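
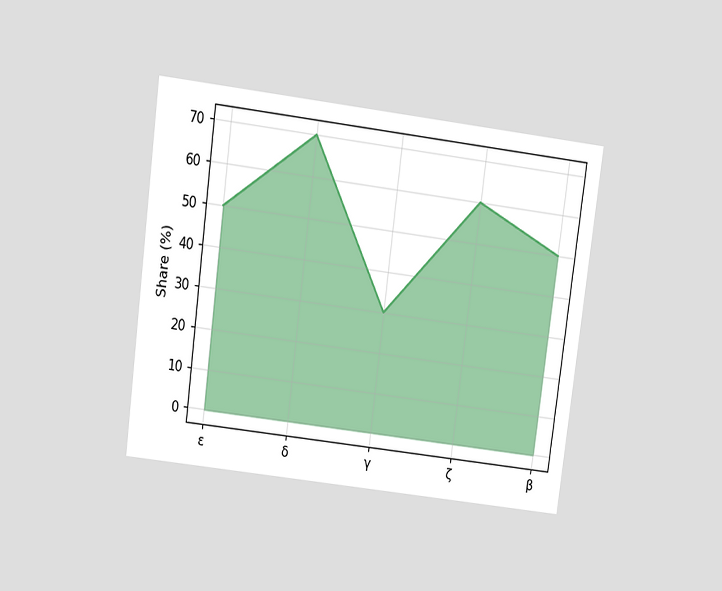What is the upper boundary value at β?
The chart is tilted about 7° clockwise and viewed slightly from above. At β the upper boundary is at 50%.

50%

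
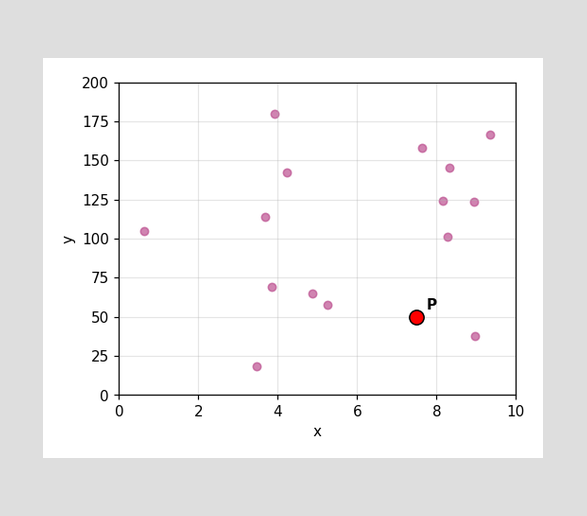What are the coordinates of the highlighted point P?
Following the gridlines from P to each axis, P sits at (7.5, 50).

(7.5, 50)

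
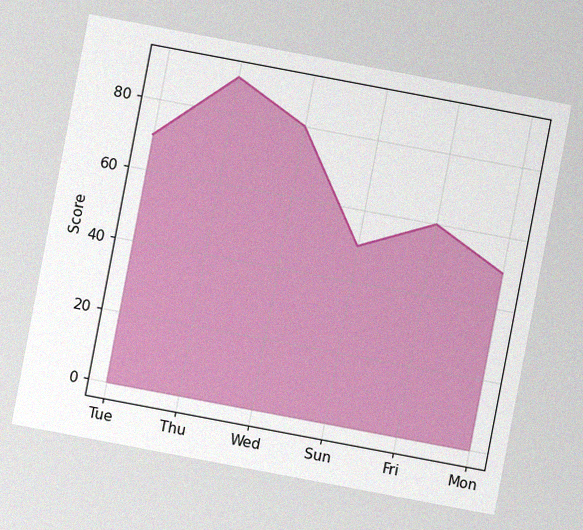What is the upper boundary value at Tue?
70

The chart is tilted about 11° clockwise, with some photo noise. At Tue the upper boundary is at 70.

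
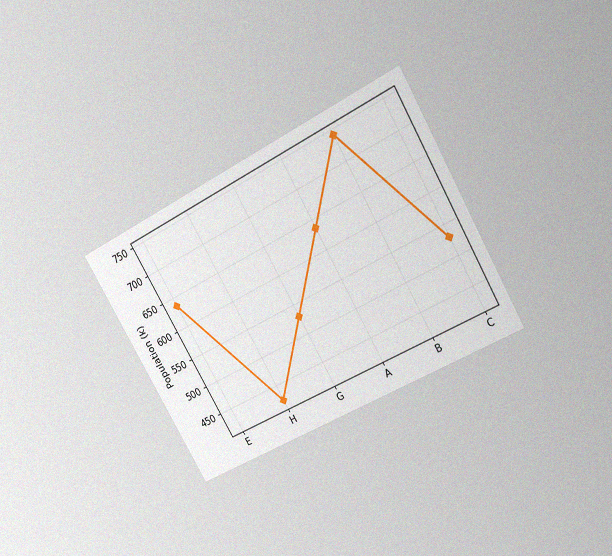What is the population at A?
636k

The chart is tilted about 30° counter-clockwise and viewed slightly from above, with some photo noise. At A, the line is at 636k.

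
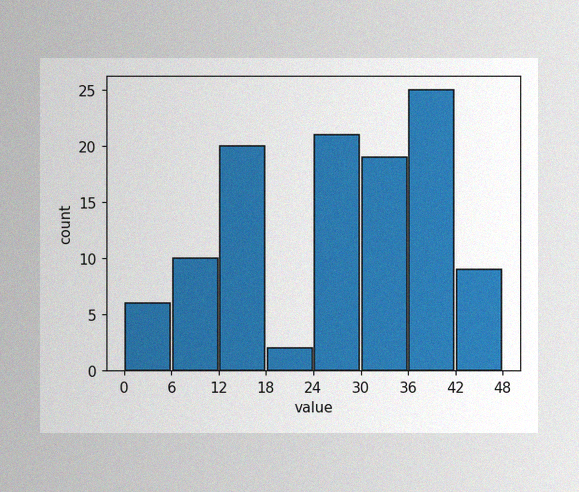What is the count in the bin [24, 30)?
21

The image has some photo noise and uneven lighting. The [24, 30) bin has height 21.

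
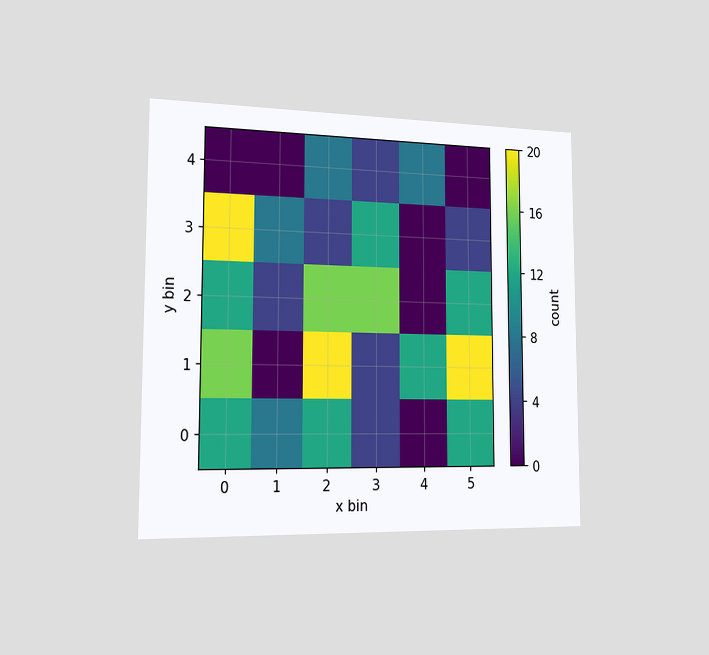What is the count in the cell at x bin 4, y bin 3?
0

The chart is viewed slightly from the left. Matching the cell (4, 3) against the colorbar gives 0.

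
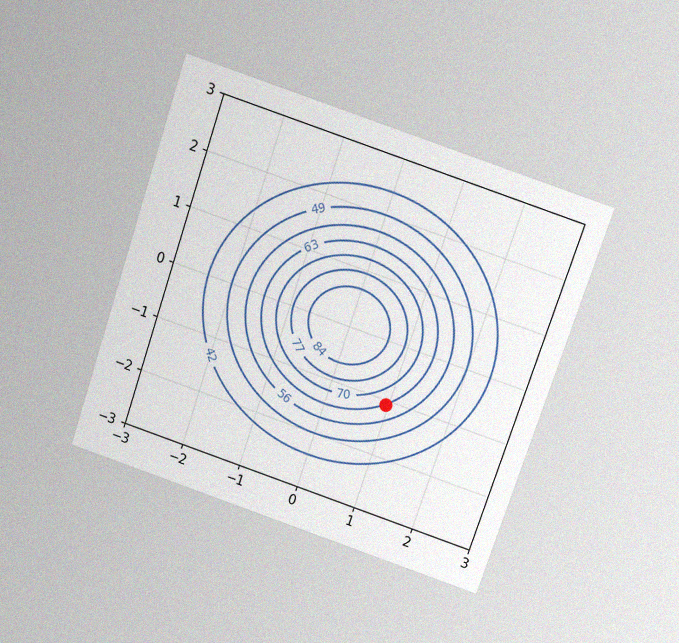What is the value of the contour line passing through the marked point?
63

The chart is tilted about 19° clockwise and viewed slightly from above, with some photo noise. The marked point sits on the contour labelled 63.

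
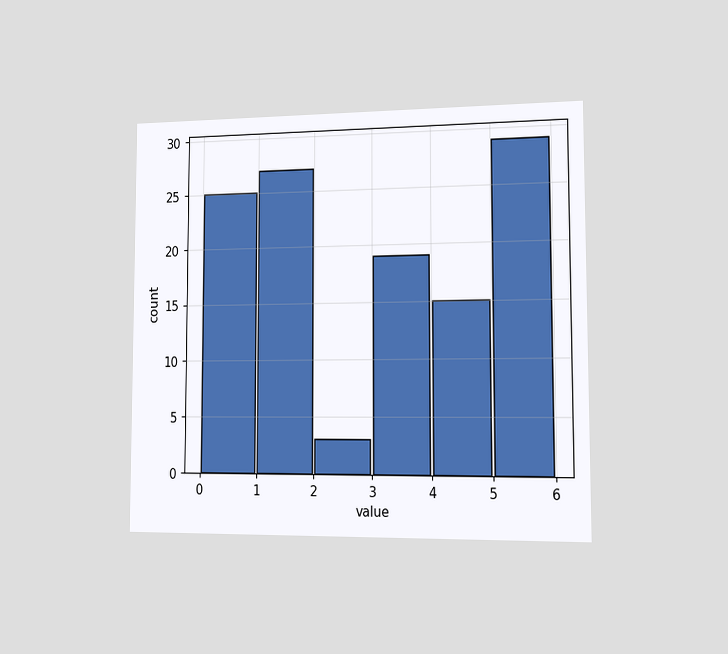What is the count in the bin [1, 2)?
27

The chart is viewed slightly from the right. The [1, 2) bin has height 27.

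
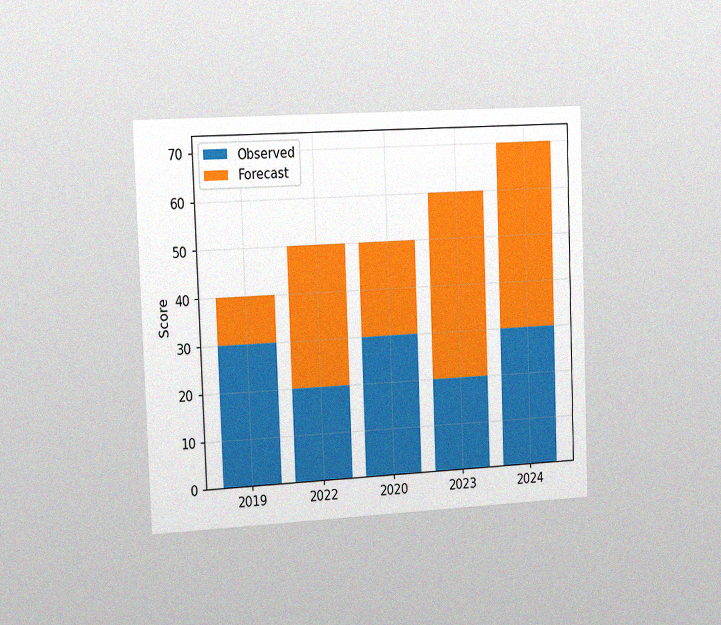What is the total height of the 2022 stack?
50

The chart is tilted about 2° counter-clockwise and viewed slightly from the left, with some photo noise. The 2022 stack's top reaches 50 on the y-axis.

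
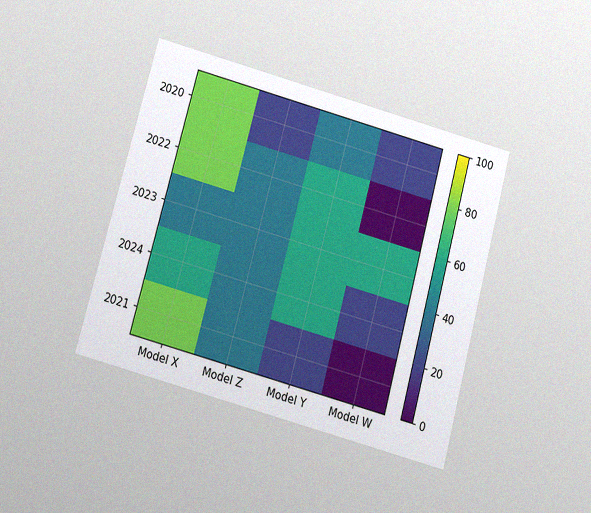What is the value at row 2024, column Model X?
The chart is tilted about 15° clockwise and viewed slightly from below, with some photo noise. Matching cell (2024, Model X) against the colorbar gives 60.

60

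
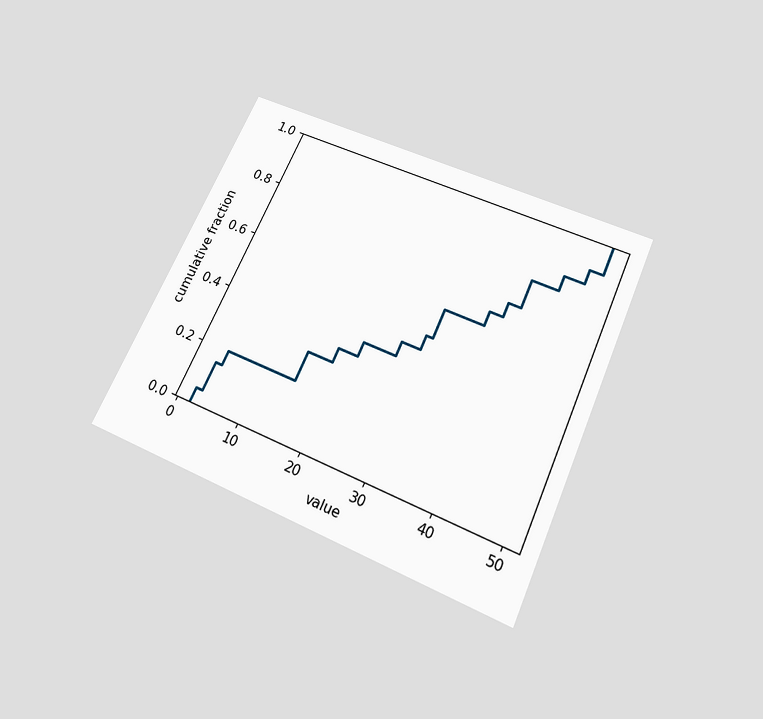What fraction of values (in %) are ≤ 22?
40%

The chart is tilted about 24° clockwise and viewed slightly from below. At x=22 the ECDF step is at 40%.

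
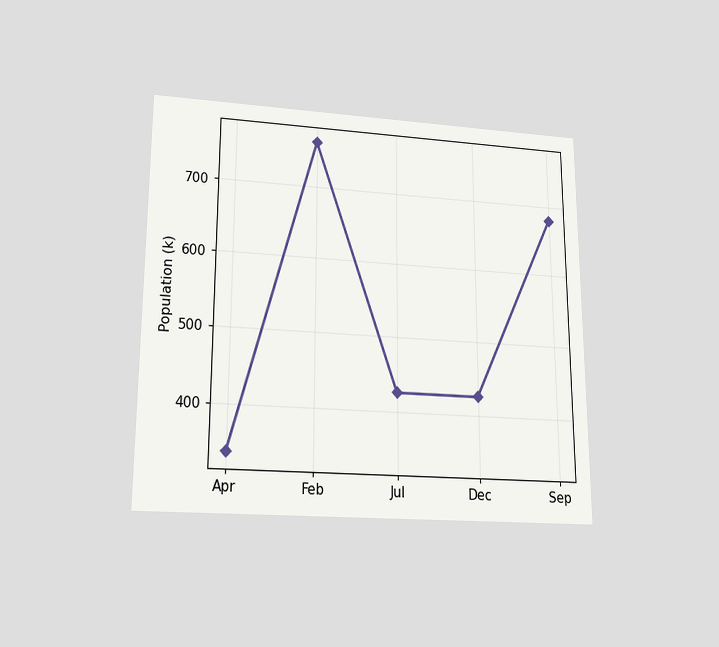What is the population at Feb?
765k

The chart is viewed slightly from below. At Feb, the line is at 765k.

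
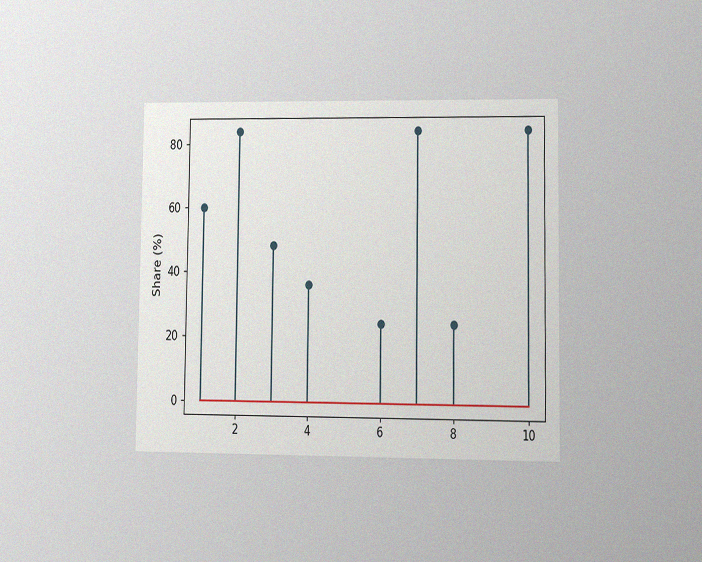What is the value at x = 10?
The chart is viewed at a slight angle, with some photo noise. The stem at x=10 reaches 84%.

84%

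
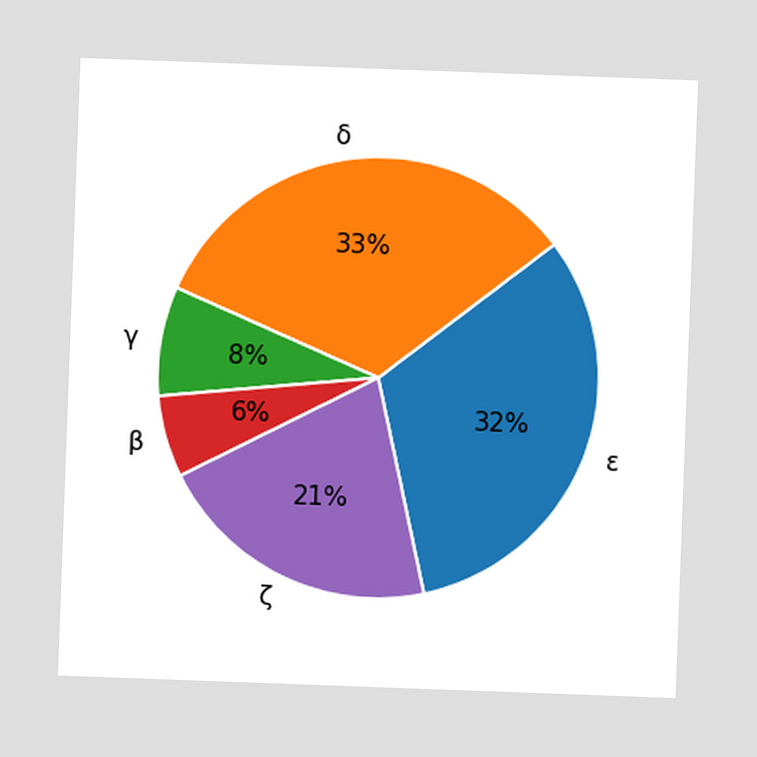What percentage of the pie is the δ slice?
33%

The chart is tilted about 2° clockwise. The δ slice takes up 33% of the pie.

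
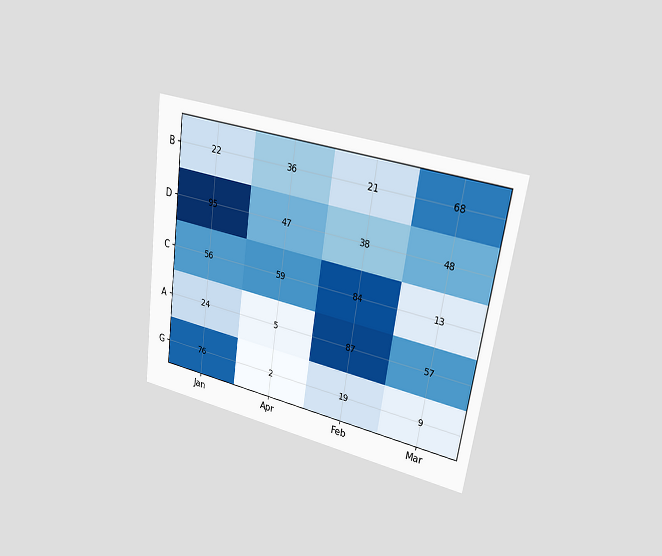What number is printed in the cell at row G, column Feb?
The chart is tilted about 8° clockwise and viewed at a slight angle. The (G, Feb) cell reads 19.

19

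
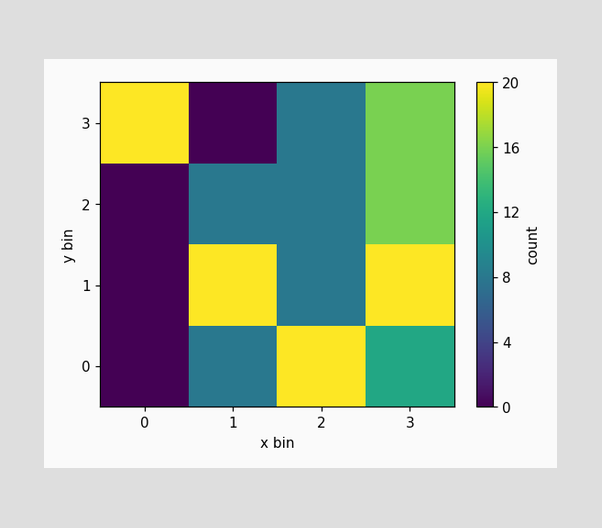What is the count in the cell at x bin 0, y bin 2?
0

Matching the cell (0, 2) against the colorbar gives 0.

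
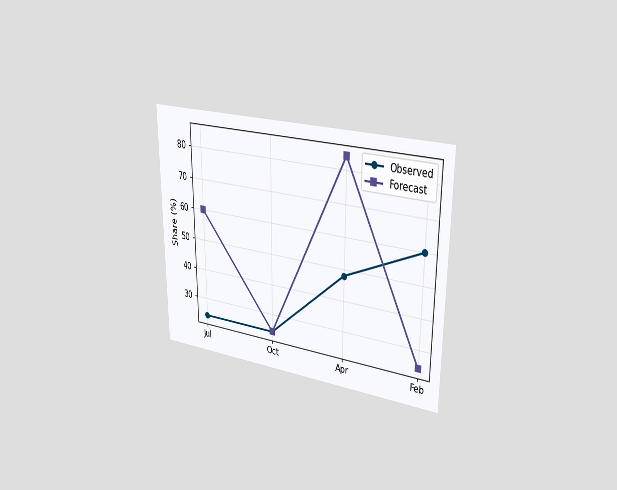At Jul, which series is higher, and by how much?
The chart is viewed slightly from the right. At Jul, Forecast sits above the other line by 36%.

Forecast, by 36%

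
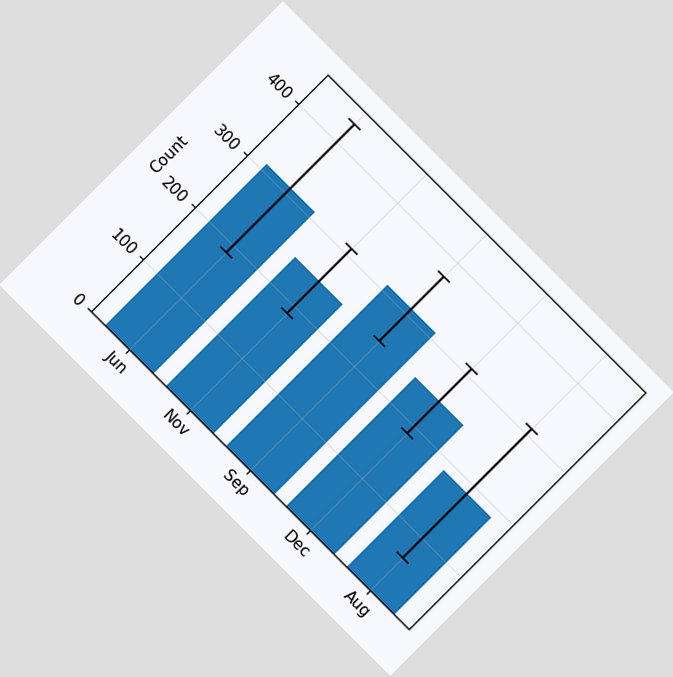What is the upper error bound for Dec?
The chart is tilted about 45° clockwise. The Dec bar's upper whisker reaches 310.

310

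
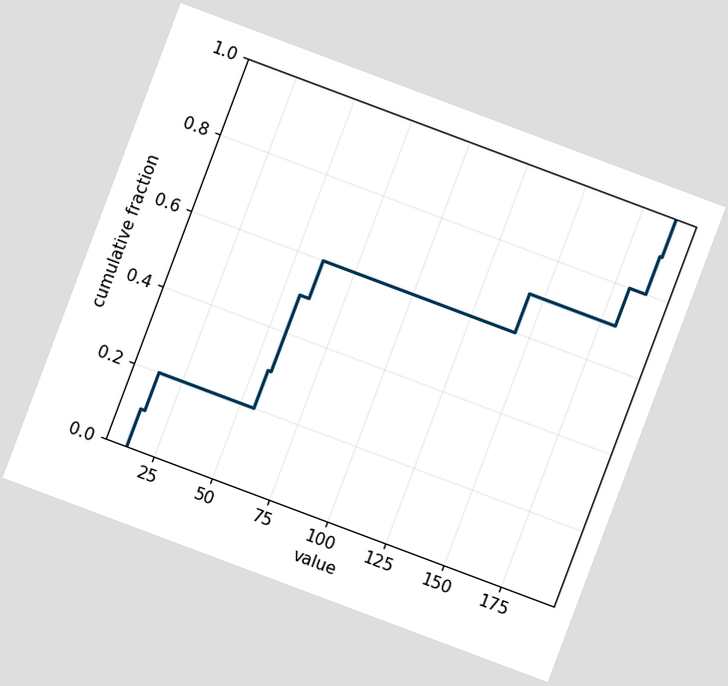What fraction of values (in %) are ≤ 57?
50%

The chart is tilted about 21° clockwise. At x=57 the ECDF step is at 50%.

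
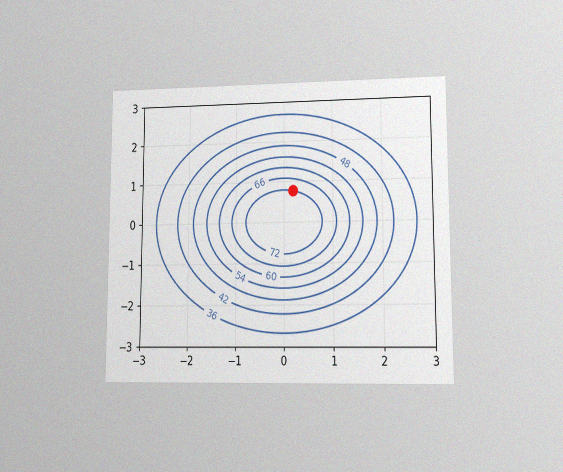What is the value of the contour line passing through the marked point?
72

The chart is viewed at a slight angle, with some photo noise. The marked point sits on the contour labelled 72.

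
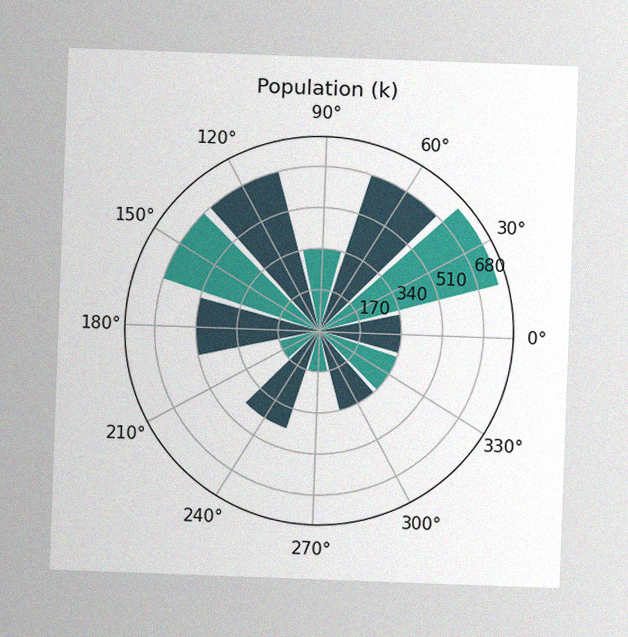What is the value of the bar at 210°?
170k

The chart is tilted about 2° clockwise, with some photo noise. The bar at 210° reaches 170k on the radial axis.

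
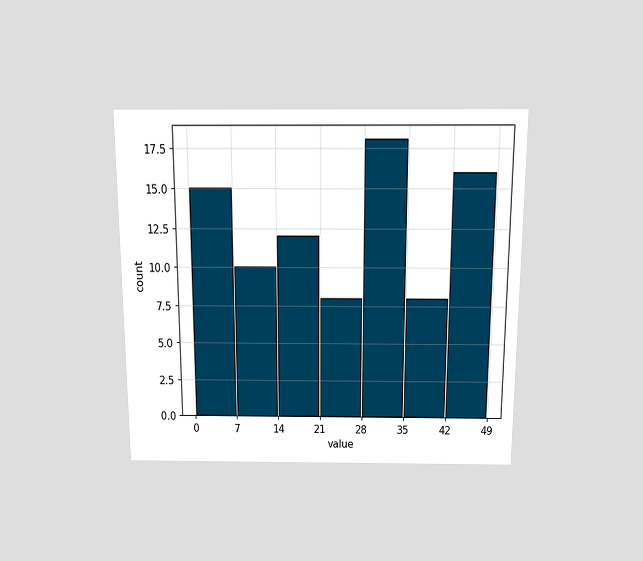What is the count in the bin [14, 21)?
12

The chart is viewed slightly from above. The [14, 21) bin has height 12.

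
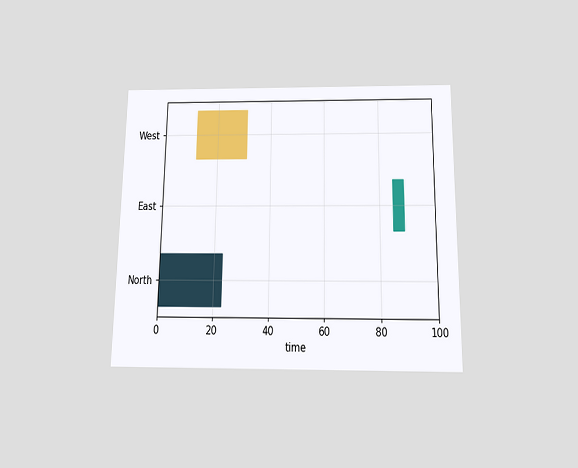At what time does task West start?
12

The chart is viewed slightly from below. The West bar begins at t=12.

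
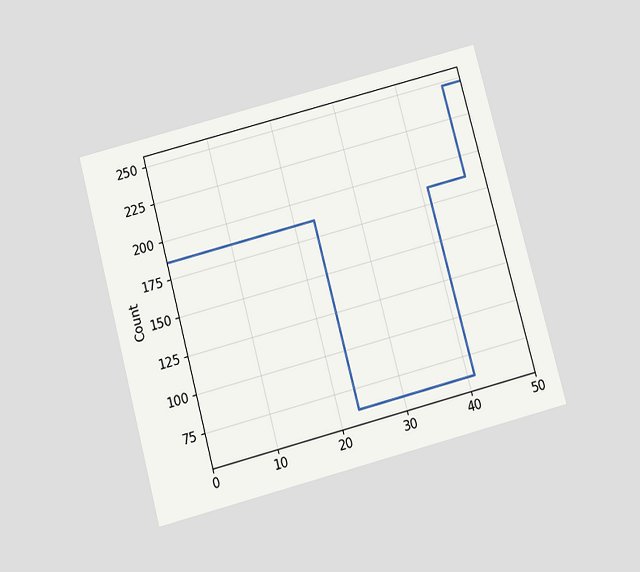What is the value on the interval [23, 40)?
62

The chart is tilted about 15° counter-clockwise and viewed slightly from below. On [23, 40) the step sits at 62.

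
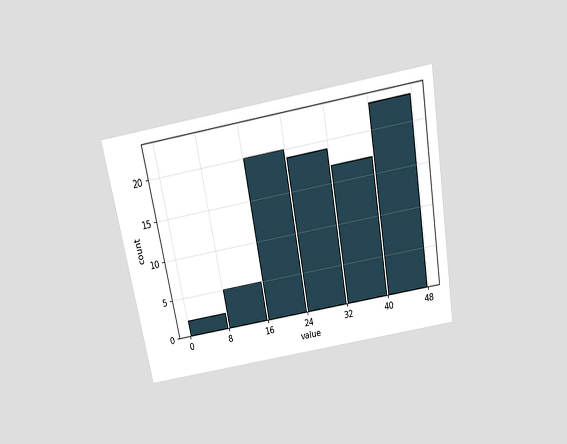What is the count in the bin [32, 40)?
17

The chart is tilted about 10° counter-clockwise and viewed slightly from above. The [32, 40) bin has height 17.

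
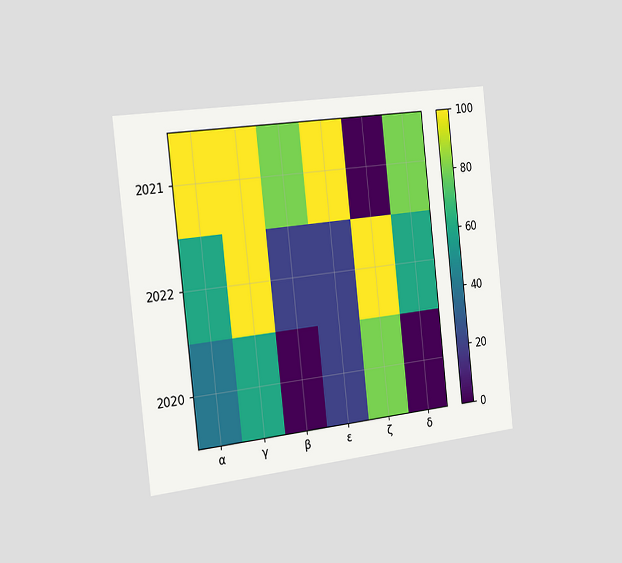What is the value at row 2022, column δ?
60

The chart is tilted about 6° counter-clockwise and viewed slightly from the left. Matching cell (2022, δ) against the colorbar gives 60.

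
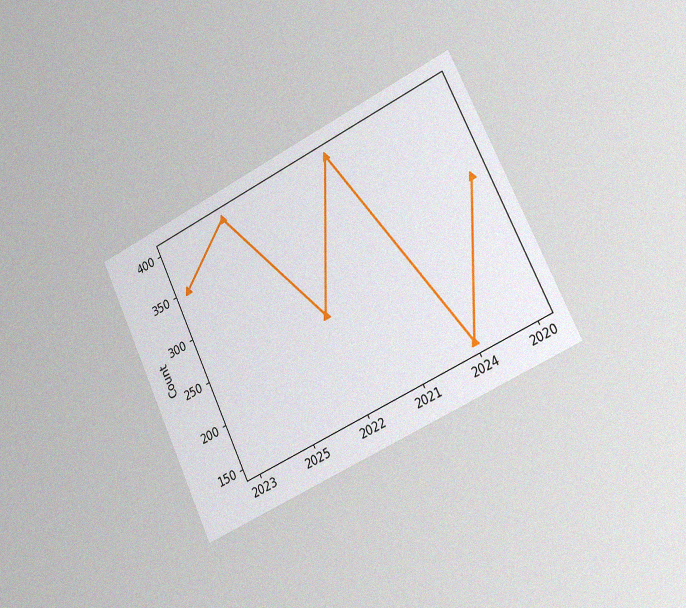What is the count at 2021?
The chart is tilted about 26° counter-clockwise and viewed slightly from the right, with some photo noise. At 2021, the line is at 400.

400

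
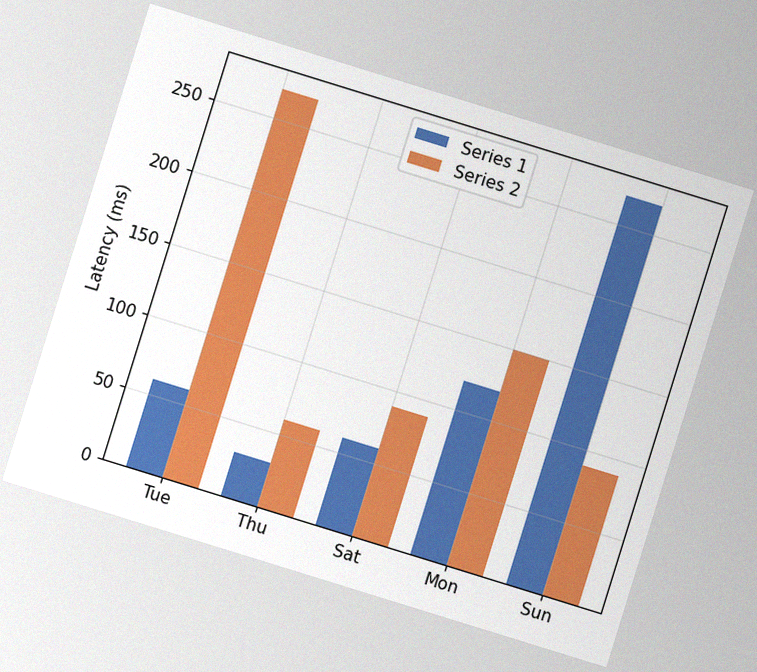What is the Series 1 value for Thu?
30ms

The chart is tilted about 17° clockwise, with some photo noise. The Series 1 bar at Thu reaches 30ms on the y-axis.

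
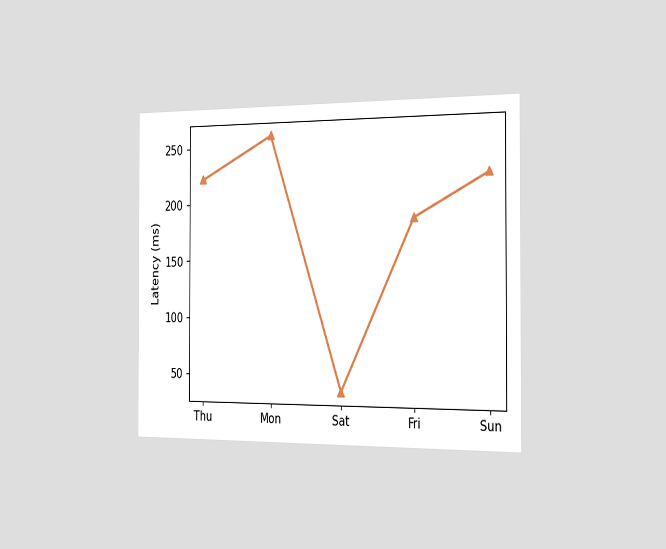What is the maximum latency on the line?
259ms

The chart is viewed slightly from the right. The highest point is at Mon, and reading across to the y-axis gives 259ms.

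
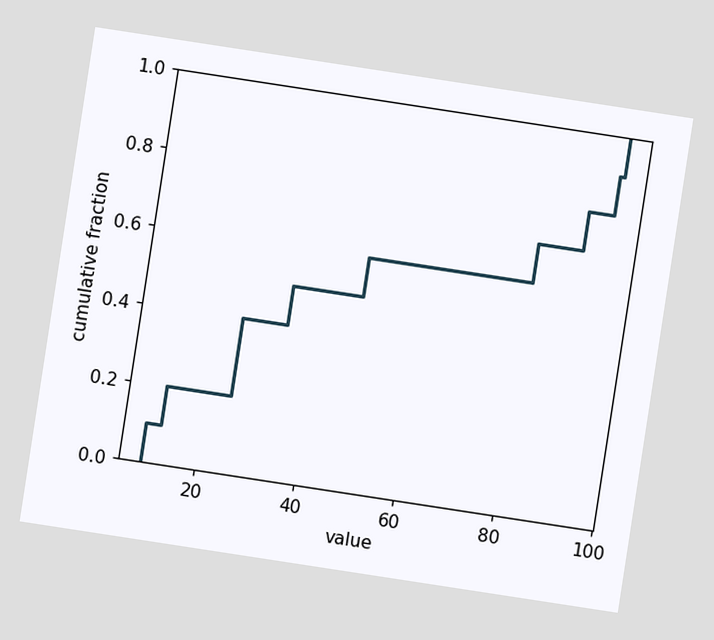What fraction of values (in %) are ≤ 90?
80%

The chart is tilted about 9° clockwise. At x=90 the ECDF step is at 80%.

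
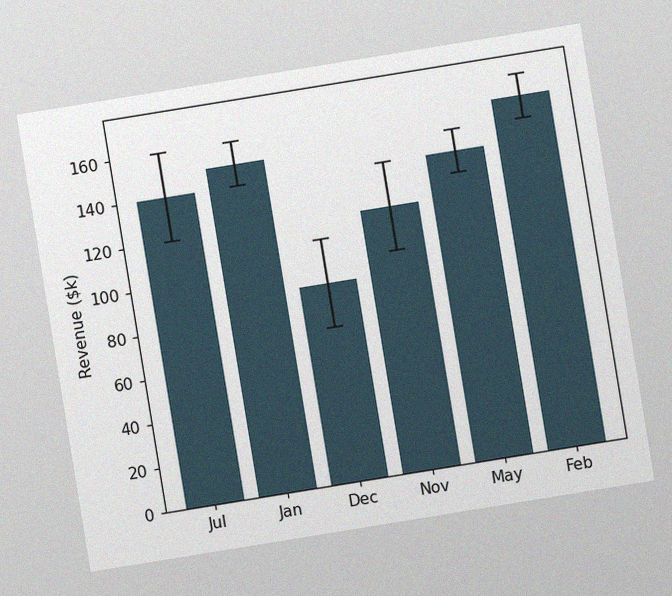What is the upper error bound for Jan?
$160k

The chart is tilted about 9° counter-clockwise, with some photo noise. The Jan bar's upper whisker reaches $160k.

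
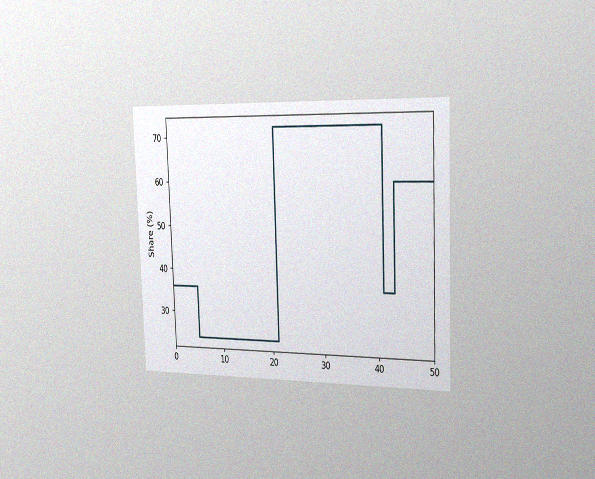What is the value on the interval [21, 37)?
The chart is tilted about 2° counter-clockwise and viewed slightly from the right, with some photo noise. On [21, 37) the step sits at 72%.

72%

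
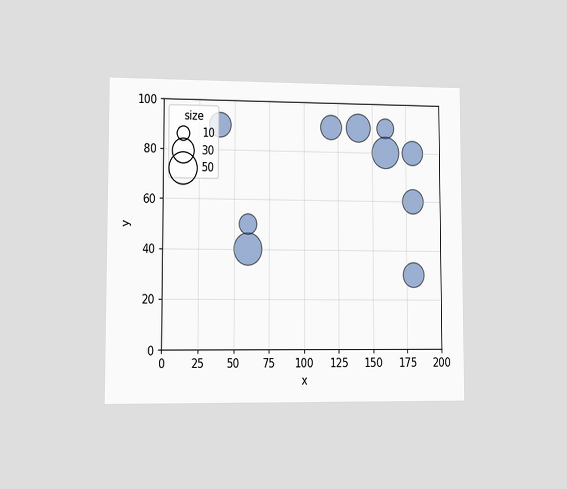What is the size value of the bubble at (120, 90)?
The chart is viewed at a slight angle. Matching the bubble at (120, 90) against the size legend gives 30.

30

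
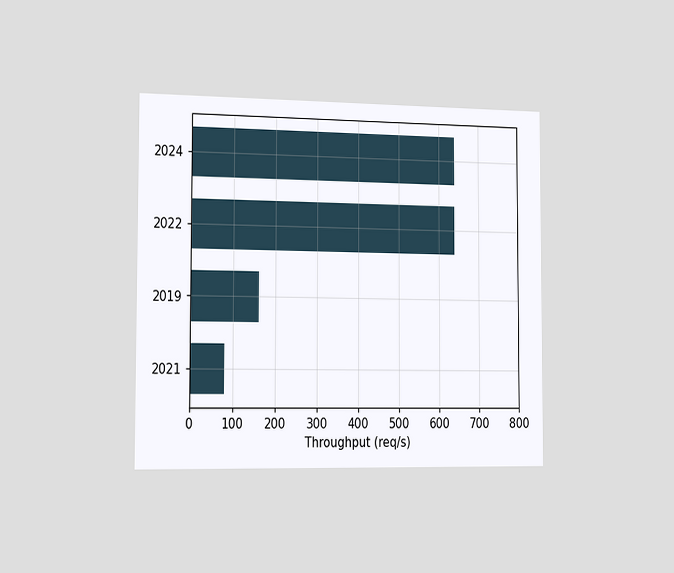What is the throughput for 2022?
640req/s

The chart is viewed slightly from the left. Reading along the chart's x-axis, the 2022 bar reaches 640req/s.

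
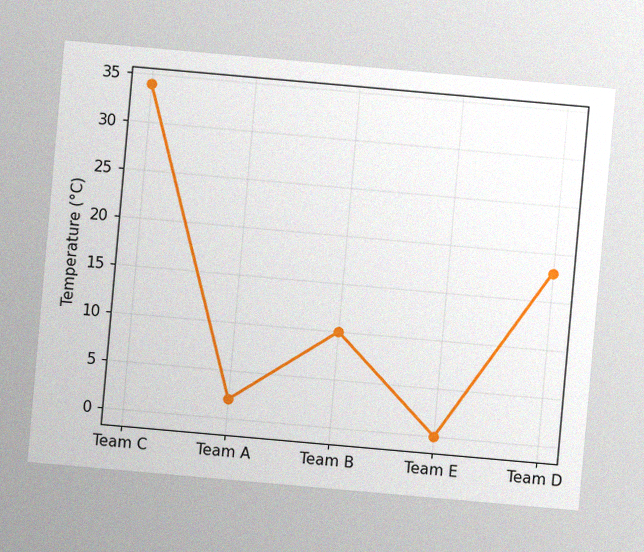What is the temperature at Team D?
The chart is tilted about 5° clockwise, with some photo noise. At Team D, the line is at 18°C.

18°C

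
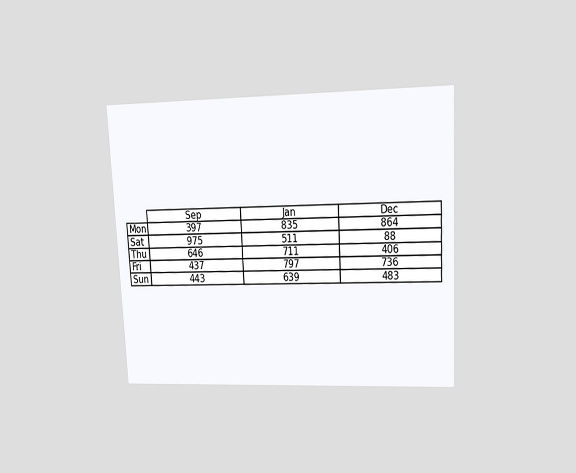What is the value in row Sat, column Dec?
The chart is tilted about 3° counter-clockwise and viewed at a slight angle. The (Sat, Dec) cell reads 88.

88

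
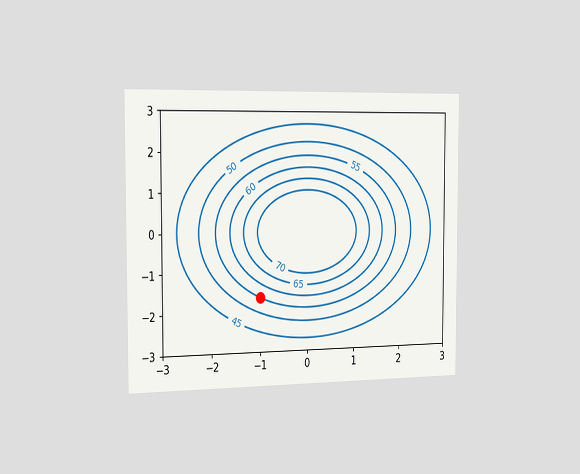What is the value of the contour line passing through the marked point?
The chart is viewed slightly from the left. The marked point sits on the contour labelled 55.

55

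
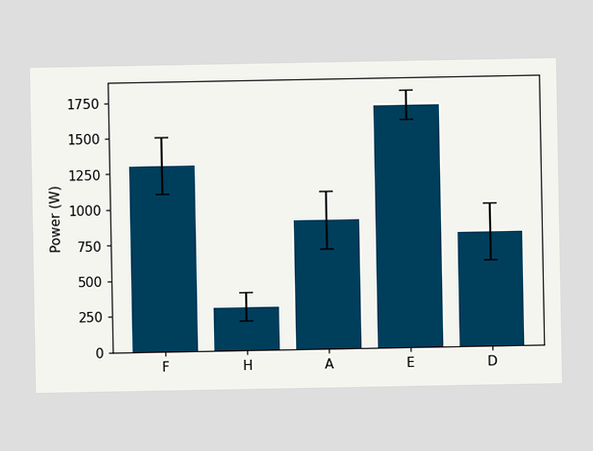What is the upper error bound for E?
The E bar's upper whisker reaches 1800W.

1800W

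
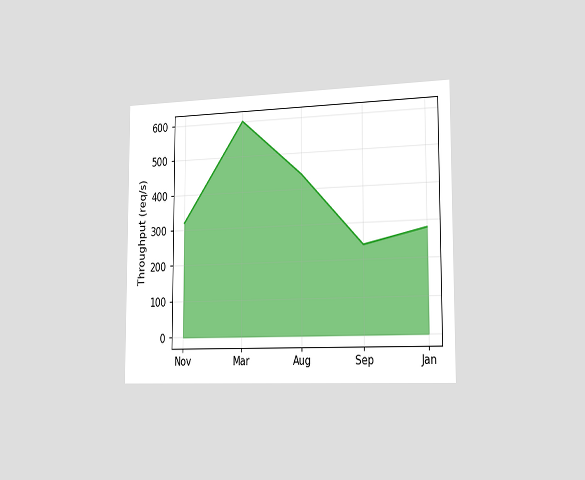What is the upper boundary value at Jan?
280req/s

The chart is viewed slightly from the right. At Jan the upper boundary is at 280req/s.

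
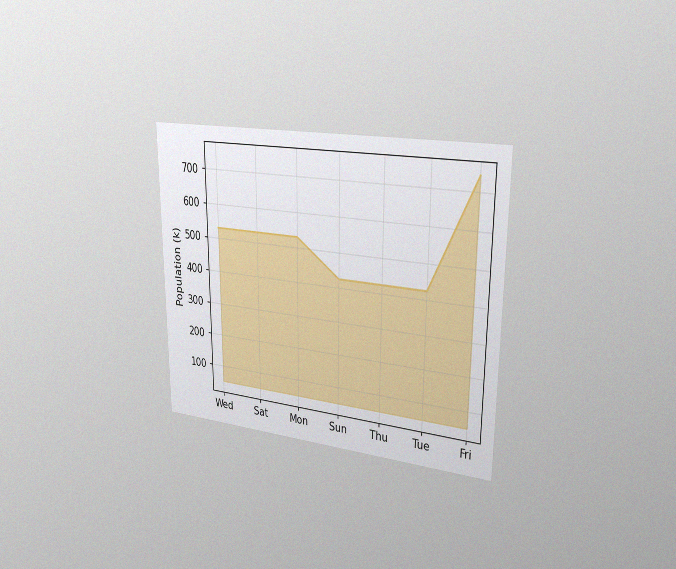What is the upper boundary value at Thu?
The chart is viewed slightly from the right, with some photo noise. At Thu the upper boundary is at 424k.

424k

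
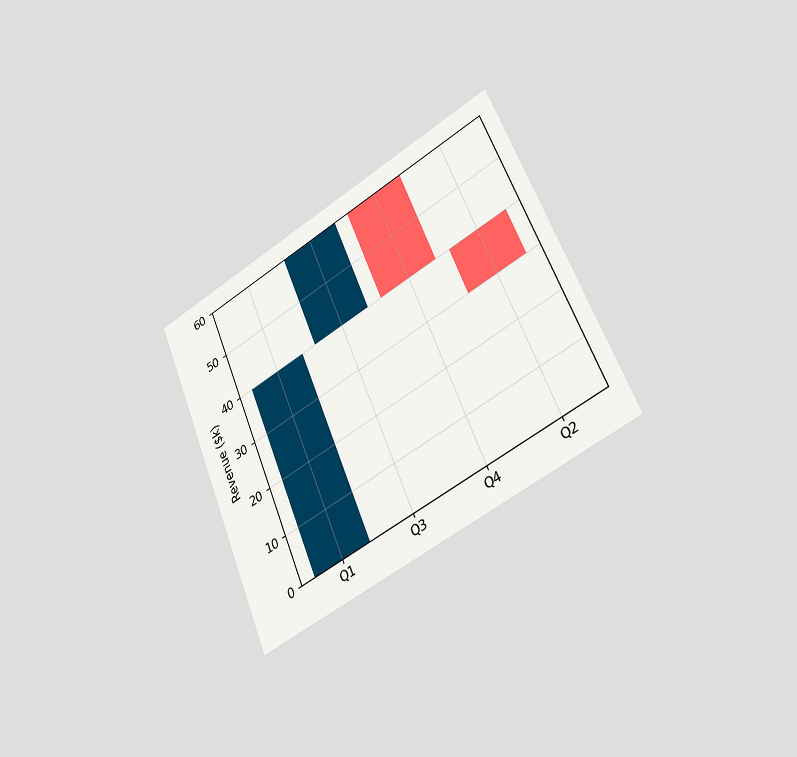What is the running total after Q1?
The chart is tilted about 23° counter-clockwise and viewed slightly from the right. After Q1 the running total reaches $40k.

$40k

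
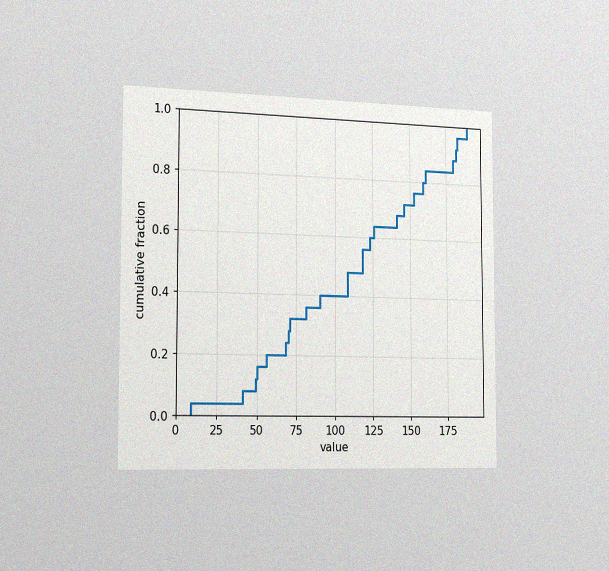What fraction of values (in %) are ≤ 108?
The chart is viewed slightly from the left, with some photo noise. At x=108 the ECDF step is at 48%.

48%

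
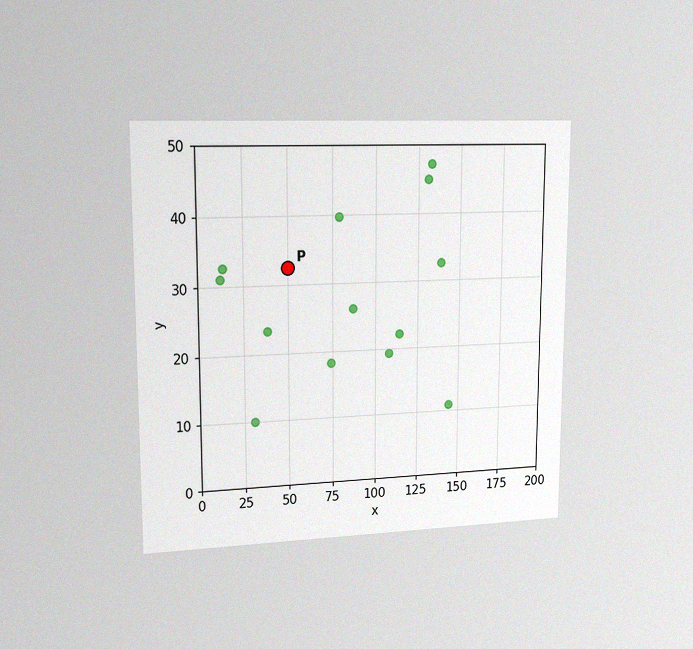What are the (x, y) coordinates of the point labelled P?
(50, 32.5)

The chart is viewed slightly from the left, with some photo noise. Following the gridlines from P to each axis, P sits at (50, 32.5).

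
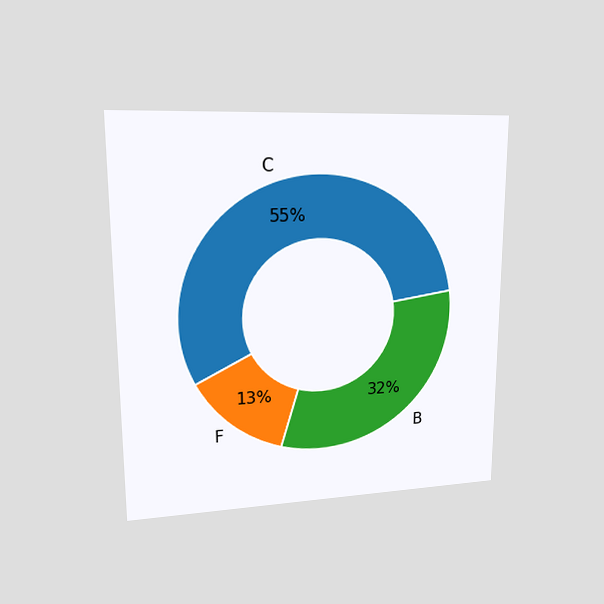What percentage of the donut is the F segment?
13%

The chart is viewed at a slight angle. The F segment takes up 13% of the ring.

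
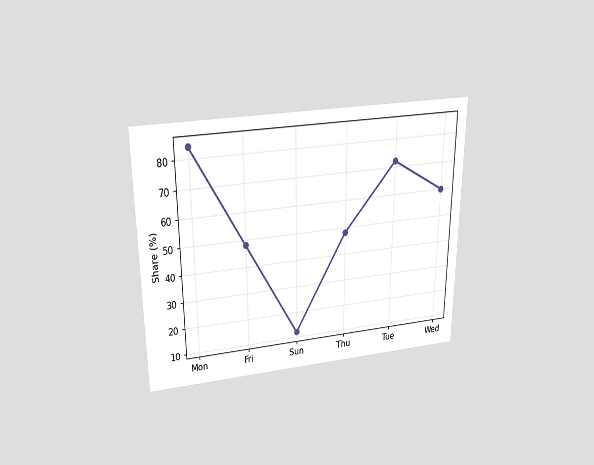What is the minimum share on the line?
12%

The chart is viewed slightly from above. The lowest point is at Sun, and reading across to the y-axis gives 12%.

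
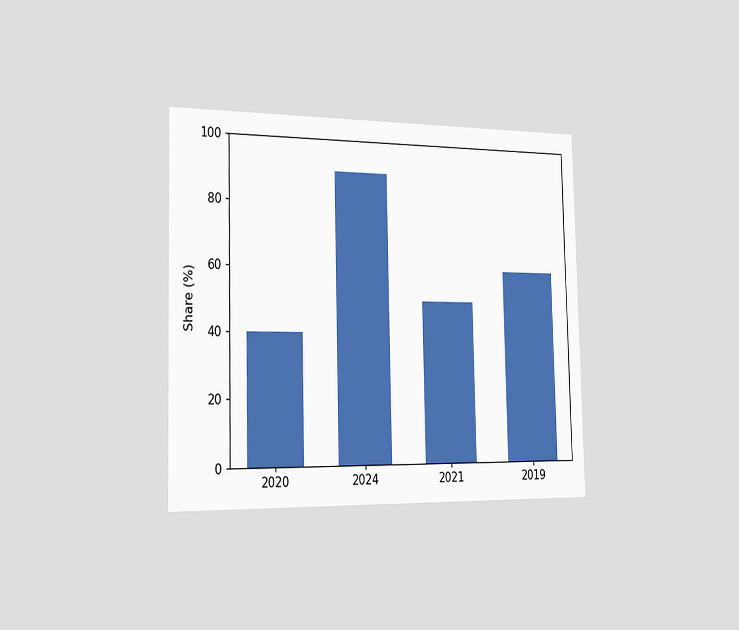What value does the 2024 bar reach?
90%

The chart is viewed slightly from the left. Reading along the chart's y-axis, the 2024 bar reaches 90%.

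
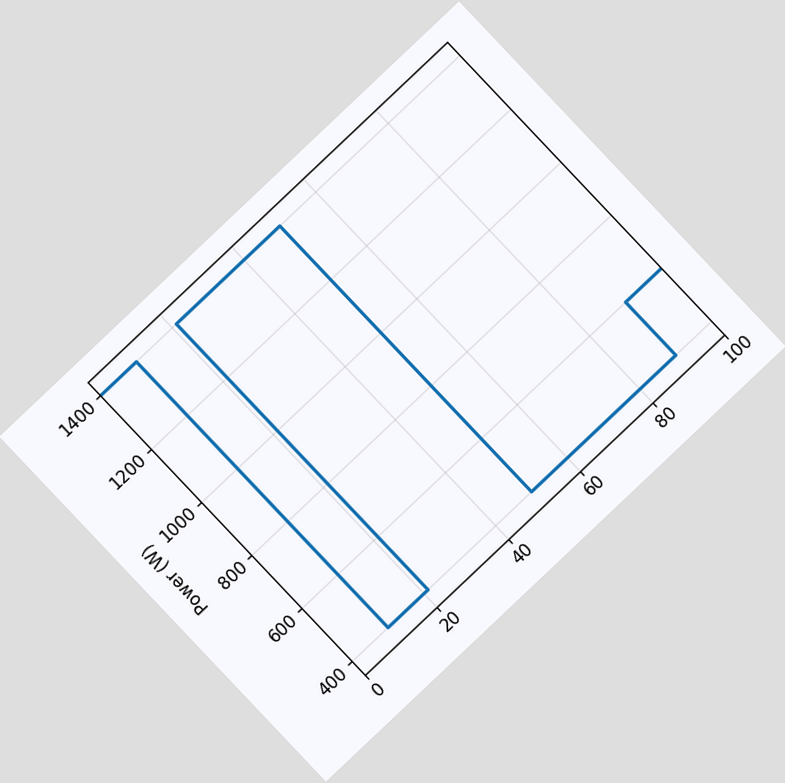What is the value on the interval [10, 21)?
400W

The chart is tilted about 43° counter-clockwise. On [10, 21) the step sits at 400W.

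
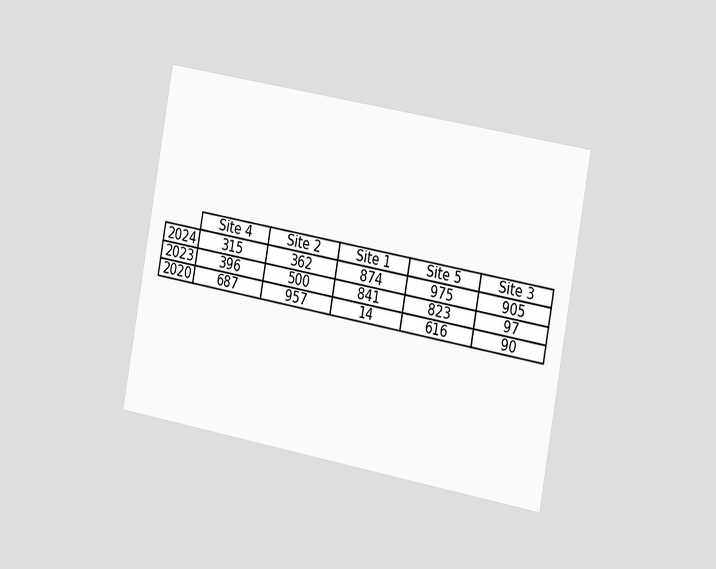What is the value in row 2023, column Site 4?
The chart is tilted about 10° clockwise and viewed slightly from the right. The (2023, Site 4) cell reads 396.

396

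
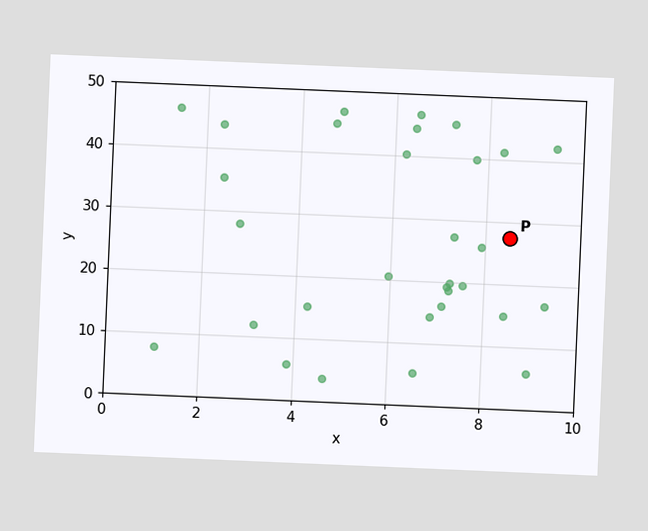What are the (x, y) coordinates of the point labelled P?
The chart is tilted about 2° clockwise. Following the gridlines from P to each axis, P sits at (8.5, 27.5).

(8.5, 27.5)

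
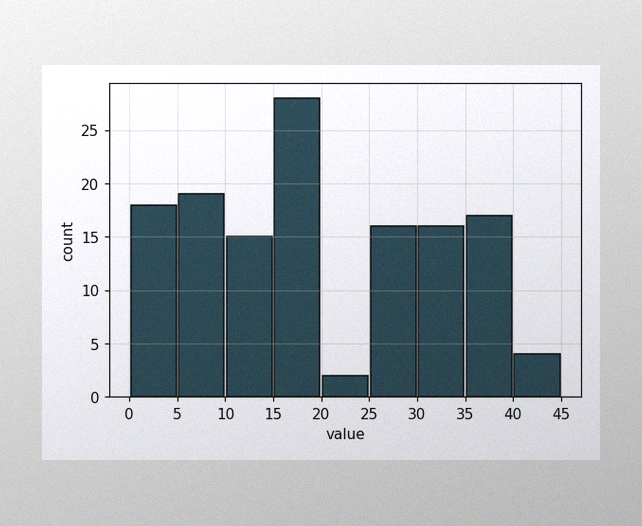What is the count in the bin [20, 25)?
2

The image has some photo noise and uneven lighting. The [20, 25) bin has height 2.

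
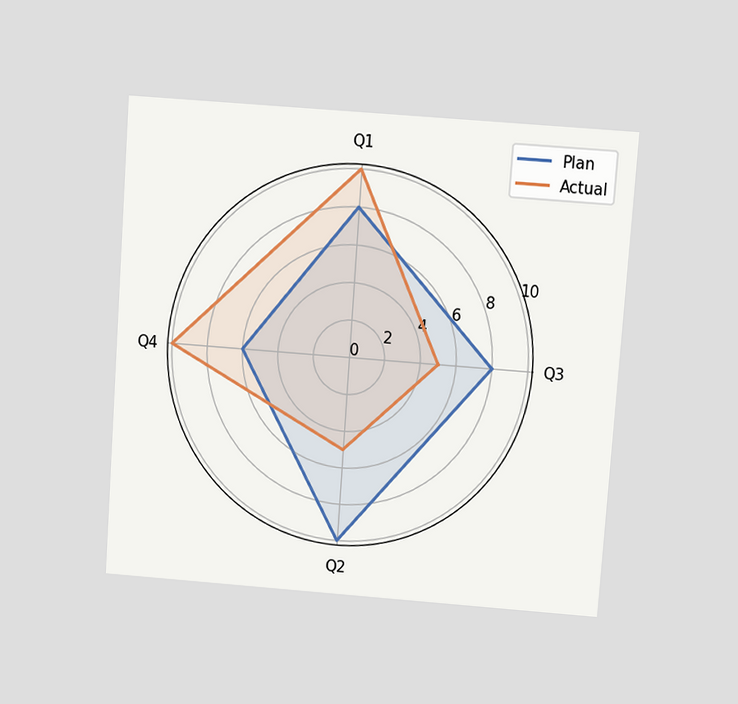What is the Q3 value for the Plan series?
8

The chart is tilted about 4° clockwise and viewed slightly from above. On the Q3 axis, Plan reaches 8.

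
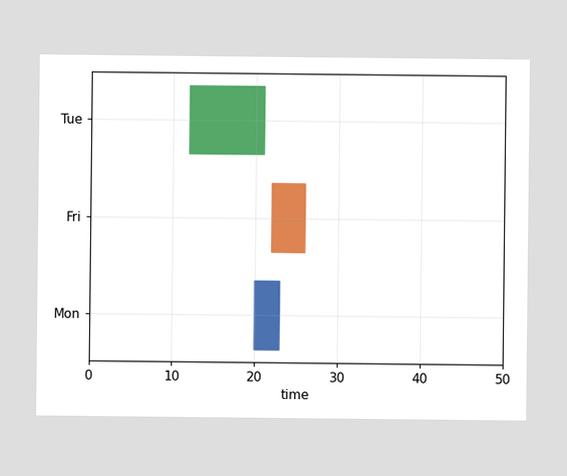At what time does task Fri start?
The Fri bar begins at t=22.

22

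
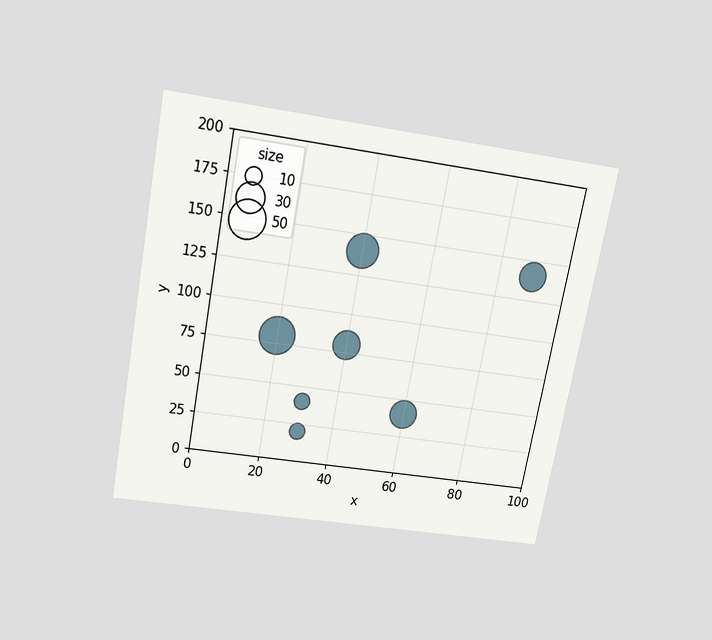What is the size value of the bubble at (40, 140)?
40

The chart is tilted about 11° clockwise and viewed slightly from above. Matching the bubble at (40, 140) against the size legend gives 40.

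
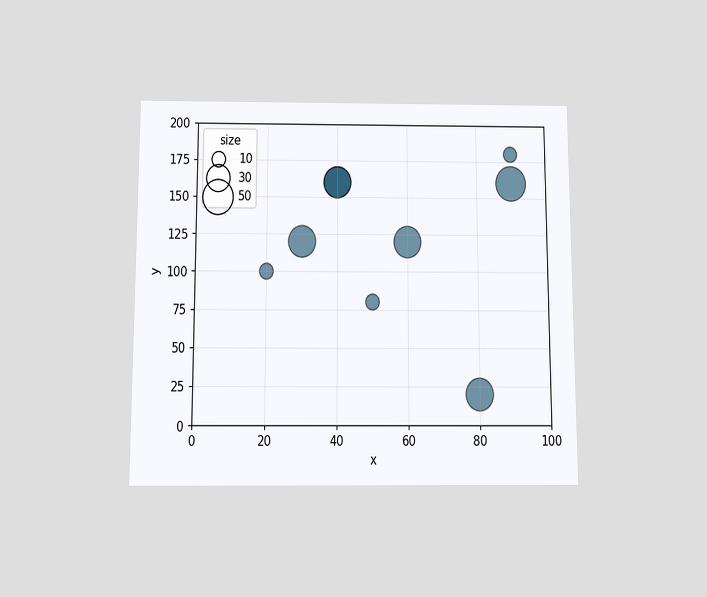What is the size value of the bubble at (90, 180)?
10

The chart is viewed slightly from below. Matching the bubble at (90, 180) against the size legend gives 10.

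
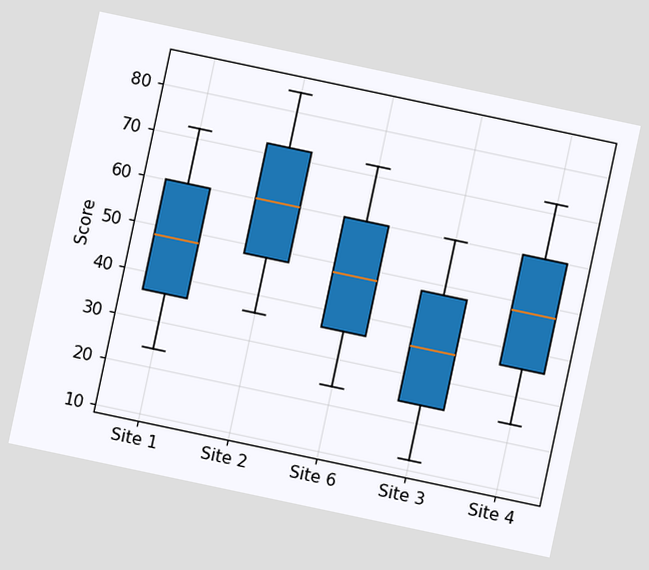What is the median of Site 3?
The chart is tilted about 12° clockwise. The median line in the Site 3 box sits at 36.

36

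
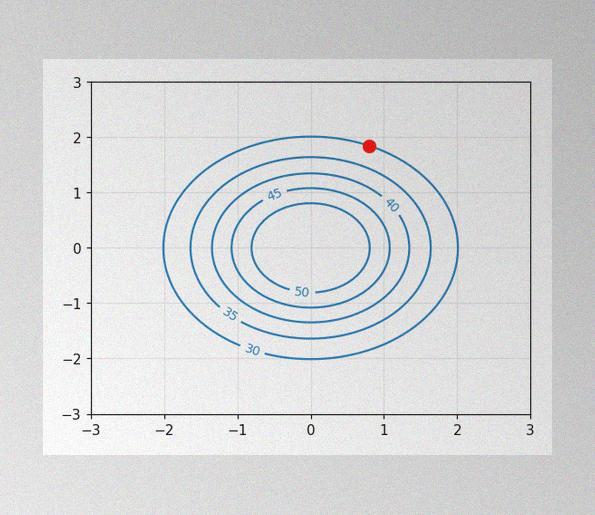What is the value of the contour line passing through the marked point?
The image has some photo noise and uneven lighting. The marked point sits on the contour labelled 30.

30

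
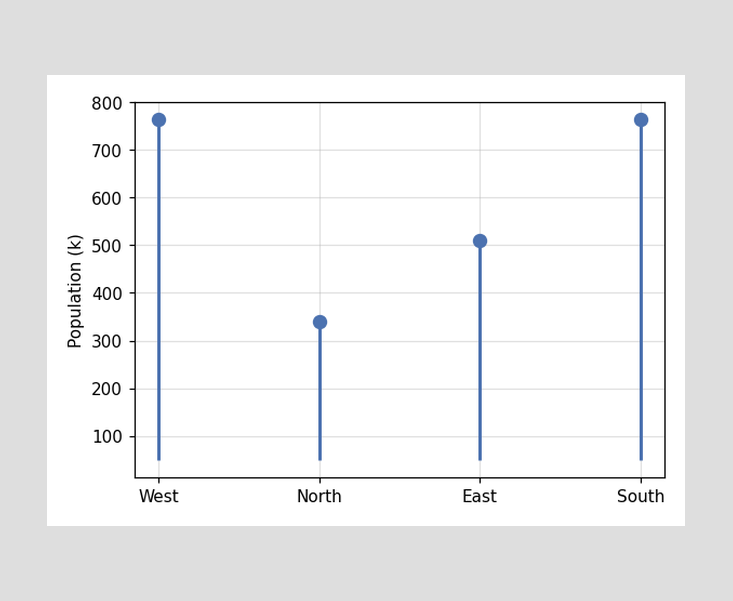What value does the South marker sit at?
765k

The South marker sits at 765k.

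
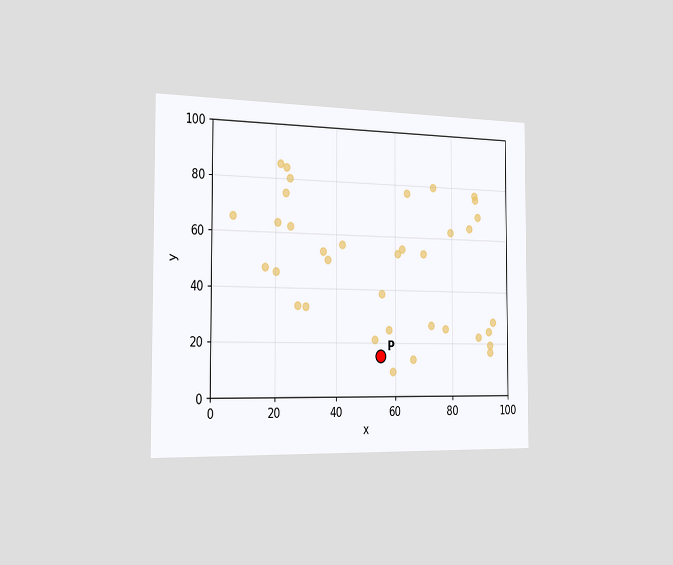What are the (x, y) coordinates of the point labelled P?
The chart is viewed slightly from the left. Following the gridlines from P to each axis, P sits at (55, 15).

(55, 15)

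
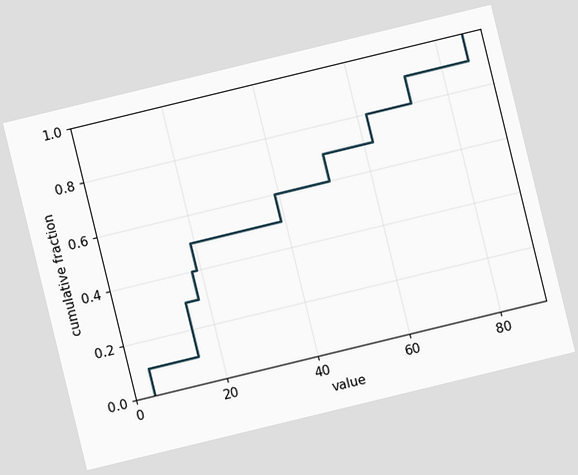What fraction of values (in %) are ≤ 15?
The chart is tilted about 14° counter-clockwise. At x=15 the ECDF step is at 30%.

30%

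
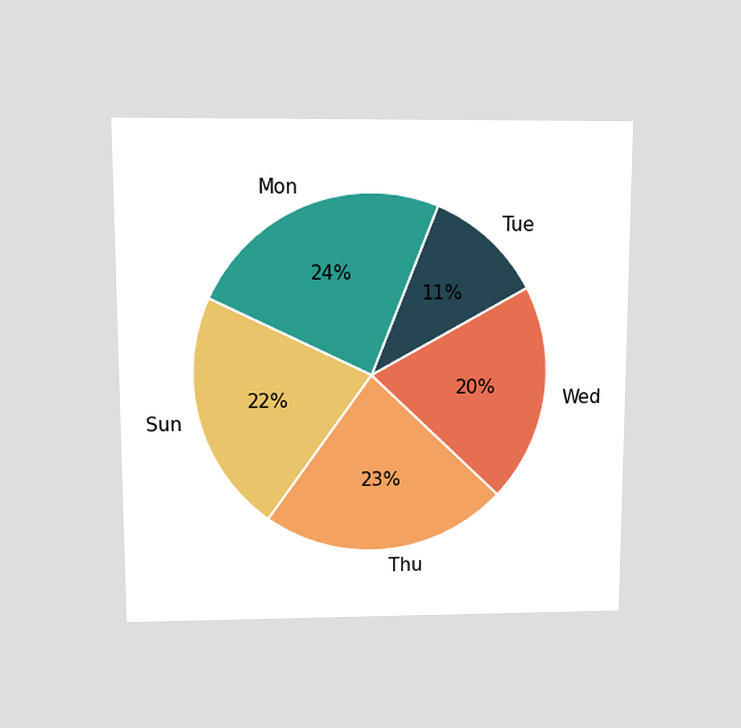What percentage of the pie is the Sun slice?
22%

The chart is viewed slightly from above. The Sun slice takes up 22% of the pie.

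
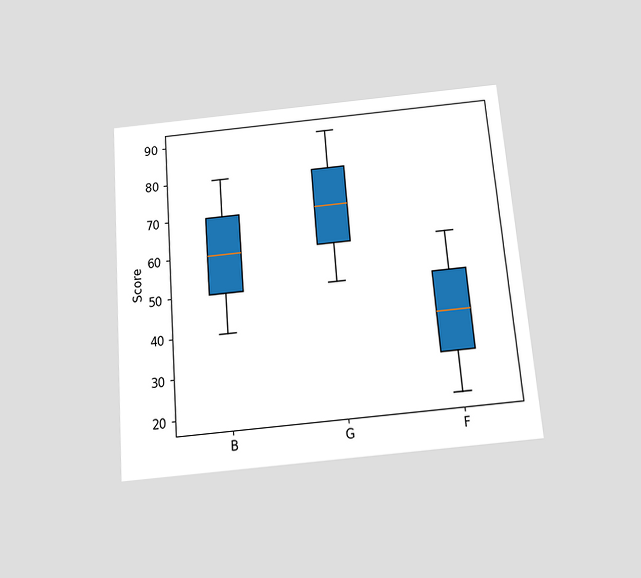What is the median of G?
The chart is tilted about 5° counter-clockwise and viewed slightly from below. The median line in the G box sits at 70.

70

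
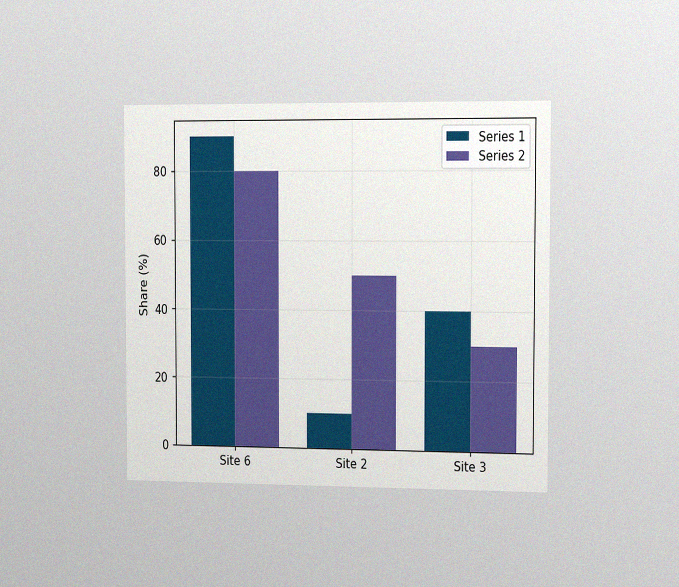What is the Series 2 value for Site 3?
The chart is viewed slightly from the right, with some photo noise. The Series 2 bar at Site 3 reaches 30% on the y-axis.

30%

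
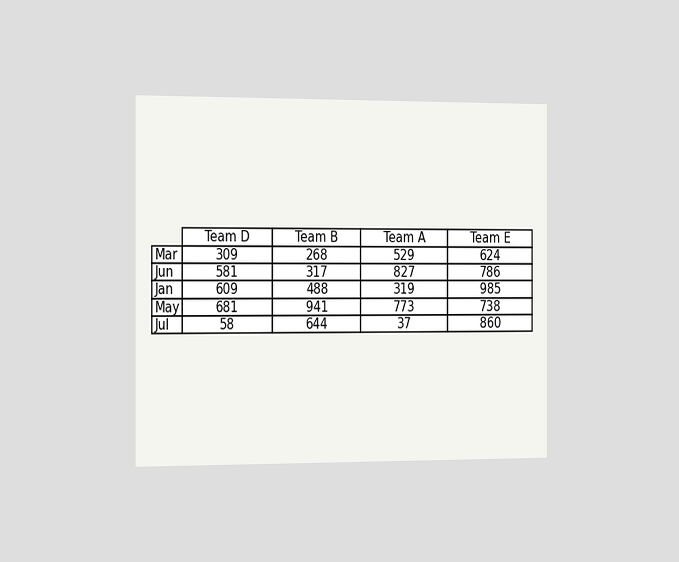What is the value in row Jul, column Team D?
58

The chart is viewed slightly from the left. The (Jul, Team D) cell reads 58.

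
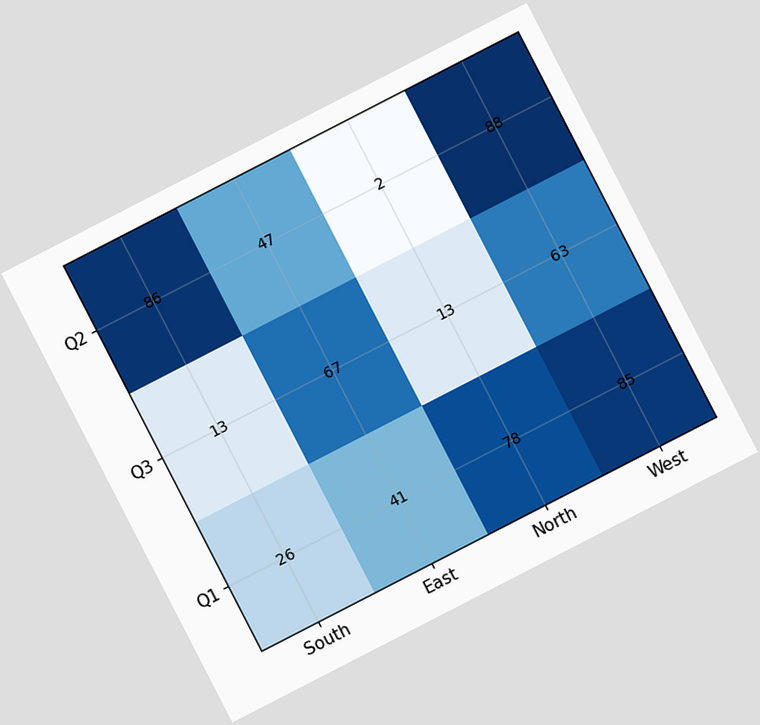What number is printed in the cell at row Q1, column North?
The chart is tilted about 27° counter-clockwise. The (Q1, North) cell reads 78.

78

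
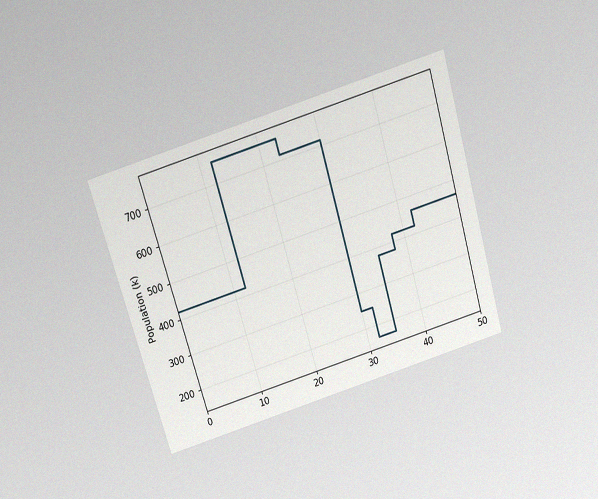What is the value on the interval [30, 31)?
252k

The chart is tilted about 16° counter-clockwise and viewed slightly from above, with some photo noise. On [30, 31) the step sits at 252k.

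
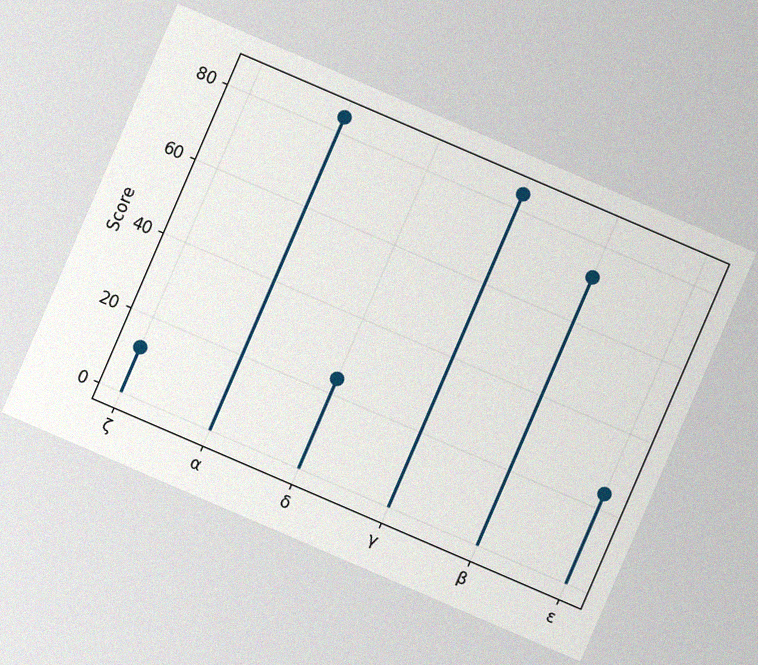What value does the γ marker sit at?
84

The chart is tilted about 23° clockwise, with some photo noise. The γ marker sits at 84.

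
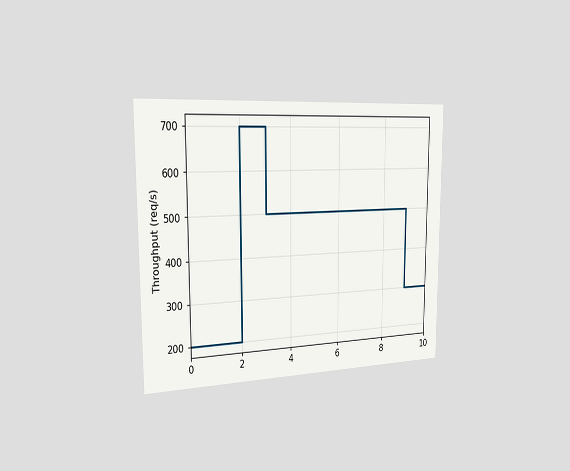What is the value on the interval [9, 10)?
300req/s

The chart is viewed slightly from the left. On [9, 10) the step sits at 300req/s.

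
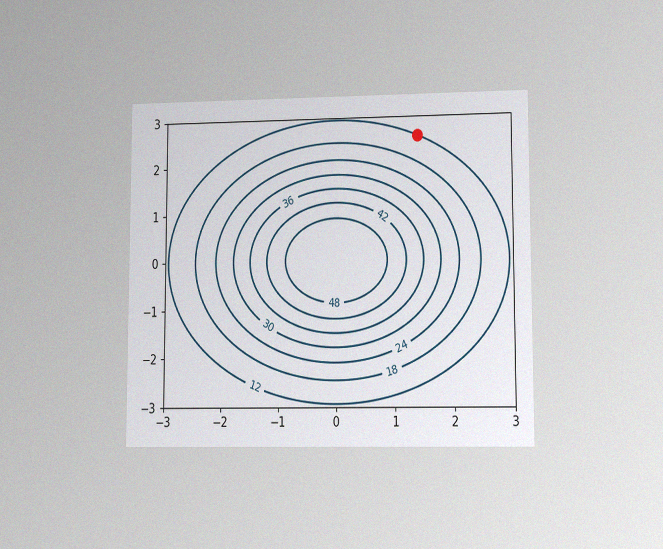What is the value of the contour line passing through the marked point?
The chart is viewed at a slight angle, with some photo noise. The marked point sits on the contour labelled 12.

12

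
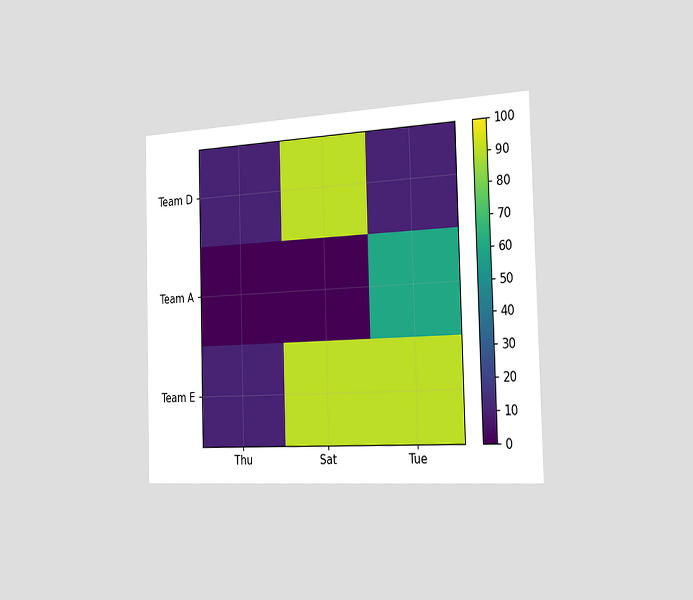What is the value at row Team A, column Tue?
The chart is viewed slightly from the right. Matching cell (Team A, Tue) against the colorbar gives 60.

60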